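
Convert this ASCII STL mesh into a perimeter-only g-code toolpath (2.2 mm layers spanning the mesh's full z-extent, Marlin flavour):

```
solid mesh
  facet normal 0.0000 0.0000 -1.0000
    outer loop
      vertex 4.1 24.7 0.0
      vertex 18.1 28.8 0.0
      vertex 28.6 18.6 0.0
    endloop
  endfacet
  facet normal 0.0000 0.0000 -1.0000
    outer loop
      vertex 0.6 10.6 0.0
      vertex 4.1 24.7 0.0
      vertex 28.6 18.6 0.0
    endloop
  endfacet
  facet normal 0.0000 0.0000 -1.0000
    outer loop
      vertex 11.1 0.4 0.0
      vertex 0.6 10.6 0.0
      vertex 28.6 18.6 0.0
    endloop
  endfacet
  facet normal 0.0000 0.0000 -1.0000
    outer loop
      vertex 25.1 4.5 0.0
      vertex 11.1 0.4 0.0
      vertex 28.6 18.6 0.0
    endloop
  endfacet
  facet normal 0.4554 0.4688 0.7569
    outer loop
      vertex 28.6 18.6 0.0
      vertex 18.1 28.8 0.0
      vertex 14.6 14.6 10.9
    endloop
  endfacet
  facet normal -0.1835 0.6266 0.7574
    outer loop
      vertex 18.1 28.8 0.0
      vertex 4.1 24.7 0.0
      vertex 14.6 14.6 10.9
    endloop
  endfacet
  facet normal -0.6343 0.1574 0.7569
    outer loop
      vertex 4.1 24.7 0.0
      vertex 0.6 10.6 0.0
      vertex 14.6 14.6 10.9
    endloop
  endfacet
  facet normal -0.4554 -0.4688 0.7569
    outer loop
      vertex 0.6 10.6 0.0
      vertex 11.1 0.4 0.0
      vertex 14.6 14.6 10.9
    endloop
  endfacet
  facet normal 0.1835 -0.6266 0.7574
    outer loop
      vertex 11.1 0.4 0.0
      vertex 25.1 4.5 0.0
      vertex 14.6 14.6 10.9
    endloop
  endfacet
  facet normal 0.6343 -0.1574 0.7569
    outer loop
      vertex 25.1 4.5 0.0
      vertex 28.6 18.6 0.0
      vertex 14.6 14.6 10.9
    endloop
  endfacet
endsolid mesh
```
; perimeter-only toolpath
G21 ; units = mm
G90 ; absolute positioning
G28 ; home
; layer 1
G0 Z2.2
G0 X25.8 Y17.8
G1 X17.4 Y26.0
G1 X6.2 Y22.7
G1 X3.4 Y11.4
G1 X11.8 Y3.2
G1 X23.0 Y6.5
G1 X25.8 Y17.8
; layer 2
G0 Z4.4
G0 X23.0 Y17.0
G1 X16.7 Y23.1
G1 X8.3 Y20.7
G1 X6.2 Y12.2
G1 X12.5 Y6.1
G1 X20.9 Y8.5
G1 X23.0 Y17.0
; layer 3
G0 Z6.5
G0 X20.2 Y16.2
G1 X16.0 Y20.3
G1 X10.4 Y18.6
G1 X9.0 Y13.0
G1 X13.2 Y8.9
G1 X18.8 Y10.6
G1 X20.2 Y16.2
; layer 4
G0 Z8.7
G0 X17.4 Y15.4
G1 X15.3 Y17.4
G1 X12.5 Y16.6
G1 X11.8 Y13.8
G1 X13.9 Y11.8
G1 X16.7 Y12.6
G1 X17.4 Y15.4
M2 ; end

The solid is a regular 6-sided pyramid, base circumscribed radius ≈ 14.6 mm, apex at z ≈ 10.9 mm. Slicing at Δz = 2.2 mm — 5 equal slices spanning the solid's height, so layer i sits at z = i·h/5 — gives 4 non-empty perimeters. Each is a 6-segment closed polygon; G0 lifts to the layer z and rapids to the start vertex, then G1 traces the edges. The cross-section shrinks linearly with z (the slice at the apex is degenerate and omitted).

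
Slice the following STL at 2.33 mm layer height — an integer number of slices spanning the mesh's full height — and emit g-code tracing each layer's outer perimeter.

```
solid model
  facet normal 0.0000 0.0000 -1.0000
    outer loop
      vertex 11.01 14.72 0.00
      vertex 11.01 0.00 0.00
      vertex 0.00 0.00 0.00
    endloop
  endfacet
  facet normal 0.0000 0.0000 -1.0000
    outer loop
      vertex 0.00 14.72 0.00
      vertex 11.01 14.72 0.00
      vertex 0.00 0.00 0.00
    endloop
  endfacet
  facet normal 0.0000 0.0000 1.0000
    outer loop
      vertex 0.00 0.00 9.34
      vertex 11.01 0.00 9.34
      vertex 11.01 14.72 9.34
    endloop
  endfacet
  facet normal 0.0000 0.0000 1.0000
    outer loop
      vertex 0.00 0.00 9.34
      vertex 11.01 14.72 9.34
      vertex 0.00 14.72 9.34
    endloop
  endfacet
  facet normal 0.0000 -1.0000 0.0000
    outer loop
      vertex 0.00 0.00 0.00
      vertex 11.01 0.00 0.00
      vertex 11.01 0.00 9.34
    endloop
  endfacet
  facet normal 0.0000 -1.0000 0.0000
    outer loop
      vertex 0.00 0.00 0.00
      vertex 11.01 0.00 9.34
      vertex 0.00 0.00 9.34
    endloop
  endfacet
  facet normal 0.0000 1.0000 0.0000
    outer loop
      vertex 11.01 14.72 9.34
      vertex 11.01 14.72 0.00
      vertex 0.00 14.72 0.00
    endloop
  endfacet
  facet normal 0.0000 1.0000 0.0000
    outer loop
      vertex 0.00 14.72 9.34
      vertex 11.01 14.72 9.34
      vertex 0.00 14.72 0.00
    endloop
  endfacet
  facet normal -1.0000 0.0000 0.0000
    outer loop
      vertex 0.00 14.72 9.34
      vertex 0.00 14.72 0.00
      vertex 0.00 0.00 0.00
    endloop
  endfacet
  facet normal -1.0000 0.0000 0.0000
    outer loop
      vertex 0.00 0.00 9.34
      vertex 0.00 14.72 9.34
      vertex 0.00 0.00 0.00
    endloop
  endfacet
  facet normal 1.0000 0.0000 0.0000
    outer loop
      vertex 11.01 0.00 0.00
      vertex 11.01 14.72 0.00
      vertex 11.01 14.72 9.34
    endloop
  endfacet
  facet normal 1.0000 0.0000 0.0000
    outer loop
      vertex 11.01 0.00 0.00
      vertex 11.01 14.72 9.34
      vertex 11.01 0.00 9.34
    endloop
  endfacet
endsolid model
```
; perimeter-only toolpath
G21 ; units = mm
G90 ; absolute positioning
G28 ; home
; layer 1
G0 Z2.33
G0 X0.00 Y0.00
G1 X11.01 Y0.00
G1 X11.01 Y14.72
G1 X0.00 Y14.72
G1 X0.00 Y0.00
; layer 2
G0 Z4.67
G0 X0.00 Y0.00
G1 X11.01 Y0.00
G1 X11.01 Y14.72
G1 X0.00 Y14.72
G1 X0.00 Y0.00
; layer 3
G0 Z7.00
G0 X0.00 Y0.00
G1 X11.01 Y0.00
G1 X11.01 Y14.72
G1 X0.00 Y14.72
G1 X0.00 Y0.00
; layer 4
G0 Z9.34
G0 X0.00 Y0.00
G1 X11.01 Y0.00
G1 X11.01 Y14.72
G1 X0.00 Y14.72
G1 X0.00 Y0.00
M2 ; end

The solid is a rectangular box, roughly 11 × 14.7 mm footprint and 9.34 mm tall. Slicing at Δz = 2.33 mm — 4 equal slices spanning the solid's height, so layer i sits at z = i·h/4 — gives 4 non-empty perimeters. Each is a 4-segment closed polygon; G0 lifts to the layer z and rapids to the start vertex, then G1 traces the edges.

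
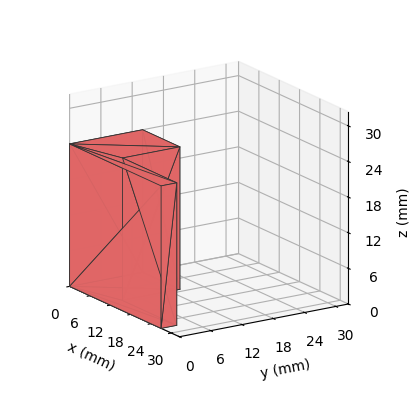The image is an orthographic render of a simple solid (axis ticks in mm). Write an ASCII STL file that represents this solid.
Reading the render: the shape is an L-shaped prism: outer 27 × 14 mm, arm thicknesses ≈ 3 mm (horizontal) and 11 mm (vertical), extruded 24 mm in z (dimensions read to the nearest mm from the axis ticks). For the STL, each face is triangulated and given an outward normal.

solid part
  facet normal 0.0000 0.0000 -1.0000
    outer loop
      vertex 27.0 3.0 0.0
      vertex 27.0 0.0 0.0
      vertex 0.0 0.0 0.0
    endloop
  endfacet
  facet normal 0.0000 0.0000 -1.0000
    outer loop
      vertex 11.0 3.0 0.0
      vertex 27.0 3.0 0.0
      vertex 0.0 0.0 0.0
    endloop
  endfacet
  facet normal 0.0000 0.0000 -1.0000
    outer loop
      vertex 11.0 14.0 0.0
      vertex 11.0 3.0 0.0
      vertex 0.0 0.0 0.0
    endloop
  endfacet
  facet normal 0.0000 0.0000 -1.0000
    outer loop
      vertex 0.0 14.0 0.0
      vertex 11.0 14.0 0.0
      vertex 0.0 0.0 0.0
    endloop
  endfacet
  facet normal 0.0000 0.0000 1.0000
    outer loop
      vertex 0.0 0.0 24.0
      vertex 27.0 0.0 24.0
      vertex 27.0 3.0 24.0
    endloop
  endfacet
  facet normal 0.0000 0.0000 1.0000
    outer loop
      vertex 0.0 0.0 24.0
      vertex 27.0 3.0 24.0
      vertex 11.0 3.0 24.0
    endloop
  endfacet
  facet normal 0.0000 0.0000 1.0000
    outer loop
      vertex 0.0 0.0 24.0
      vertex 11.0 3.0 24.0
      vertex 11.0 14.0 24.0
    endloop
  endfacet
  facet normal 0.0000 0.0000 1.0000
    outer loop
      vertex 0.0 0.0 24.0
      vertex 11.0 14.0 24.0
      vertex 0.0 14.0 24.0
    endloop
  endfacet
  facet normal 0.0000 -1.0000 0.0000
    outer loop
      vertex 0.0 0.0 0.0
      vertex 27.0 0.0 0.0
      vertex 27.0 0.0 24.0
    endloop
  endfacet
  facet normal 0.0000 -1.0000 0.0000
    outer loop
      vertex 0.0 0.0 0.0
      vertex 27.0 0.0 24.0
      vertex 0.0 0.0 24.0
    endloop
  endfacet
  facet normal 1.0000 0.0000 0.0000
    outer loop
      vertex 27.0 0.0 0.0
      vertex 27.0 3.0 0.0
      vertex 27.0 3.0 24.0
    endloop
  endfacet
  facet normal 1.0000 0.0000 0.0000
    outer loop
      vertex 27.0 0.0 0.0
      vertex 27.0 3.0 24.0
      vertex 27.0 0.0 24.0
    endloop
  endfacet
  facet normal 0.0000 1.0000 0.0000
    outer loop
      vertex 27.0 3.0 0.0
      vertex 11.0 3.0 0.0
      vertex 11.0 3.0 24.0
    endloop
  endfacet
  facet normal 0.0000 1.0000 0.0000
    outer loop
      vertex 27.0 3.0 0.0
      vertex 11.0 3.0 24.0
      vertex 27.0 3.0 24.0
    endloop
  endfacet
  facet normal 1.0000 0.0000 0.0000
    outer loop
      vertex 11.0 3.0 0.0
      vertex 11.0 14.0 0.0
      vertex 11.0 14.0 24.0
    endloop
  endfacet
  facet normal 1.0000 0.0000 0.0000
    outer loop
      vertex 11.0 3.0 0.0
      vertex 11.0 14.0 24.0
      vertex 11.0 3.0 24.0
    endloop
  endfacet
  facet normal 0.0000 1.0000 0.0000
    outer loop
      vertex 11.0 14.0 0.0
      vertex 0.0 14.0 0.0
      vertex 0.0 14.0 24.0
    endloop
  endfacet
  facet normal 0.0000 1.0000 0.0000
    outer loop
      vertex 11.0 14.0 0.0
      vertex 0.0 14.0 24.0
      vertex 11.0 14.0 24.0
    endloop
  endfacet
  facet normal -1.0000 0.0000 0.0000
    outer loop
      vertex 0.0 14.0 0.0
      vertex 0.0 0.0 0.0
      vertex 0.0 0.0 24.0
    endloop
  endfacet
  facet normal -1.0000 0.0000 0.0000
    outer loop
      vertex 0.0 14.0 0.0
      vertex 0.0 0.0 24.0
      vertex 0.0 14.0 24.0
    endloop
  endfacet
endsolid part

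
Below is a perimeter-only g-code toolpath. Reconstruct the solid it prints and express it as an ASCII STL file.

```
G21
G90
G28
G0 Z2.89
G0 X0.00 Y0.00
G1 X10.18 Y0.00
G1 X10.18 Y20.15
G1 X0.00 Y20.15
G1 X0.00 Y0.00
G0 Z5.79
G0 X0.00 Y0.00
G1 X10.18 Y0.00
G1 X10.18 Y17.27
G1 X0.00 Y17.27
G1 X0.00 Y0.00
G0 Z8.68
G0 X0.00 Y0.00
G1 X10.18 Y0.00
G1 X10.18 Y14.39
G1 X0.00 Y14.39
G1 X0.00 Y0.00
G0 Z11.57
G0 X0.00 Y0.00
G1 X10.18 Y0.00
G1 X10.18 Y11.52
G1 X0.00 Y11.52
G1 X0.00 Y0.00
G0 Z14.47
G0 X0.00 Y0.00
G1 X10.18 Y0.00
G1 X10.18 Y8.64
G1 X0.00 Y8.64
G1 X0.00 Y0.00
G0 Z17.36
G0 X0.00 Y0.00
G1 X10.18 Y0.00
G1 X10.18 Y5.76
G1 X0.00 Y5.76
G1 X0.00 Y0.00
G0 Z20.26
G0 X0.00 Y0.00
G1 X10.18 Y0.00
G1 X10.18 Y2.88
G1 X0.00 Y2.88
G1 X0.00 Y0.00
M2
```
solid part
  facet normal 0.0000 0.0000 -1.0000
    outer loop
      vertex 10.18 23.03 0.00
      vertex 10.18 0.00 0.00
      vertex 0.00 0.00 0.00
    endloop
  endfacet
  facet normal 0.0000 0.0000 -1.0000
    outer loop
      vertex 0.00 23.03 0.00
      vertex 10.18 23.03 0.00
      vertex 0.00 0.00 0.00
    endloop
  endfacet
  facet normal 0.0000 -1.0000 0.0000
    outer loop
      vertex 0.00 0.00 0.00
      vertex 10.18 0.00 0.00
      vertex 10.18 0.00 23.15
    endloop
  endfacet
  facet normal 0.0000 -1.0000 0.0000
    outer loop
      vertex 0.00 0.00 0.00
      vertex 10.18 0.00 23.15
      vertex 0.00 0.00 23.15
    endloop
  endfacet
  facet normal 0.0000 0.7089 0.7053
    outer loop
      vertex 0.00 0.00 23.15
      vertex 10.18 0.00 23.15
      vertex 10.18 23.03 0.00
    endloop
  endfacet
  facet normal 0.0000 0.7089 0.7053
    outer loop
      vertex 0.00 0.00 23.15
      vertex 10.18 23.03 0.00
      vertex 0.00 23.03 0.00
    endloop
  endfacet
  facet normal -1.0000 0.0000 0.0000
    outer loop
      vertex 0.00 0.00 23.15
      vertex 0.00 23.03 0.00
      vertex 0.00 0.00 0.00
    endloop
  endfacet
  facet normal 1.0000 0.0000 0.0000
    outer loop
      vertex 10.18 0.00 0.00
      vertex 10.18 23.03 0.00
      vertex 10.18 0.00 23.15
    endloop
  endfacet
endsolid part

The G0 Z moves step by Δz≈2.89 mm. The G1 loops shrink linearly with z, so the solid tapers from its base footprint up to z≈23.1. Closing with a flat bottom cap and the tapered top and triangulating gives 8 facets — a wedge (ramp): 10.2 × 23 mm base, rising to 23.1 mm along the y=0 edge and sloping linearly to z=0 at y=23.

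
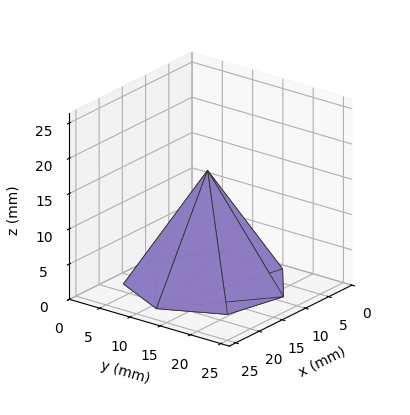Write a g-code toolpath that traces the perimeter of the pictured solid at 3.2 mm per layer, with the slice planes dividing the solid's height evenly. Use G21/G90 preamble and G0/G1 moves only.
Reading the render: the shape is a regular 7-sided pyramid, base circumscribed radius ≈ 11 mm, apex at z ≈ 16 mm (dimensions read to the nearest mm from the axis ticks). For the g-code, the solid's height is divided into equal slices at the stated Δz and each level perimeter traced with G1 moves after a G0 lift.

; perimeter-only toolpath
G21 ; units = mm
G90 ; absolute positioning
G28 ; home
; layer 1
G0 Z3.2
G0 X19.8 Y11.0
G1 X16.5 Y17.9
G1 X9.1 Y19.6
G1 X3.1 Y14.8
G1 X3.1 Y7.2
G1 X9.1 Y2.4
G1 X16.5 Y4.1
G1 X19.8 Y11.0
; layer 2
G0 Z6.4
G0 X17.6 Y11.0
G1 X15.1 Y16.2
G1 X9.6 Y17.4
G1 X5.1 Y13.9
G1 X5.1 Y8.1
G1 X9.6 Y4.6
G1 X15.1 Y5.8
G1 X17.6 Y11.0
; layer 3
G0 Z9.6
G0 X15.4 Y11.0
G1 X13.8 Y14.4
G1 X10.0 Y15.3
G1 X7.0 Y12.9
G1 X7.0 Y9.1
G1 X10.0 Y6.7
G1 X13.8 Y7.6
G1 X15.4 Y11.0
; layer 4
G0 Z12.8
G0 X13.2 Y11.0
G1 X12.4 Y12.7
G1 X10.5 Y13.1
G1 X9.0 Y12.0
G1 X9.0 Y10.0
G1 X10.5 Y8.9
G1 X12.4 Y9.3
G1 X13.2 Y11.0
M2 ; end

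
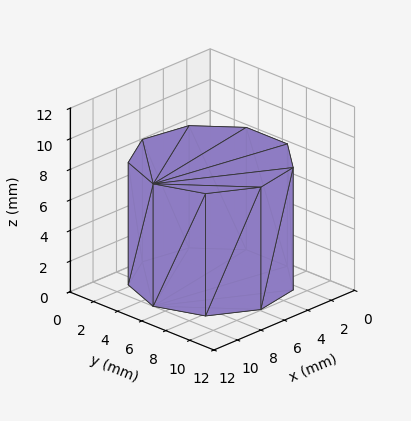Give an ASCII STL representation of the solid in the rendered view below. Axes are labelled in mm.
Reading the render: the shape is a regular 9-sided prism (a cylinder approximated with 9 flat sides), circumscribed radius ≈ 5 mm, height ≈ 8 mm (dimensions read to the nearest mm from the axis ticks). For the STL, each face is triangulated and given an outward normal.

solid part
  facet normal 0.0000 0.0000 -1.0000
    outer loop
      vertex 5.868 9.924 0.000
      vertex 8.830 8.214 0.000
      vertex 10.000 5.000 0.000
    endloop
  endfacet
  facet normal 0.0000 0.0000 -1.0000
    outer loop
      vertex 2.500 9.330 0.000
      vertex 5.868 9.924 0.000
      vertex 10.000 5.000 0.000
    endloop
  endfacet
  facet normal 0.0000 0.0000 -1.0000
    outer loop
      vertex 0.302 6.710 0.000
      vertex 2.500 9.330 0.000
      vertex 10.000 5.000 0.000
    endloop
  endfacet
  facet normal 0.0000 0.0000 -1.0000
    outer loop
      vertex 0.302 3.290 0.000
      vertex 0.302 6.710 0.000
      vertex 10.000 5.000 0.000
    endloop
  endfacet
  facet normal 0.0000 0.0000 -1.0000
    outer loop
      vertex 2.500 0.670 0.000
      vertex 0.302 3.290 0.000
      vertex 10.000 5.000 0.000
    endloop
  endfacet
  facet normal 0.0000 0.0000 -1.0000
    outer loop
      vertex 5.868 0.076 0.000
      vertex 2.500 0.670 0.000
      vertex 10.000 5.000 0.000
    endloop
  endfacet
  facet normal 0.0000 0.0000 -1.0000
    outer loop
      vertex 8.830 1.786 0.000
      vertex 5.868 0.076 0.000
      vertex 10.000 5.000 0.000
    endloop
  endfacet
  facet normal 0.0000 0.0000 1.0000
    outer loop
      vertex 10.000 5.000 8.000
      vertex 8.830 8.214 8.000
      vertex 5.868 9.924 8.000
    endloop
  endfacet
  facet normal 0.0000 0.0000 1.0000
    outer loop
      vertex 10.000 5.000 8.000
      vertex 5.868 9.924 8.000
      vertex 2.500 9.330 8.000
    endloop
  endfacet
  facet normal 0.0000 0.0000 1.0000
    outer loop
      vertex 10.000 5.000 8.000
      vertex 2.500 9.330 8.000
      vertex 0.302 6.710 8.000
    endloop
  endfacet
  facet normal 0.0000 0.0000 1.0000
    outer loop
      vertex 10.000 5.000 8.000
      vertex 0.302 6.710 8.000
      vertex 0.302 3.290 8.000
    endloop
  endfacet
  facet normal 0.0000 0.0000 1.0000
    outer loop
      vertex 10.000 5.000 8.000
      vertex 0.302 3.290 8.000
      vertex 2.500 0.670 8.000
    endloop
  endfacet
  facet normal 0.0000 0.0000 1.0000
    outer loop
      vertex 10.000 5.000 8.000
      vertex 2.500 0.670 8.000
      vertex 5.868 0.076 8.000
    endloop
  endfacet
  facet normal 0.0000 0.0000 1.0000
    outer loop
      vertex 10.000 5.000 8.000
      vertex 5.868 0.076 8.000
      vertex 8.830 1.786 8.000
    endloop
  endfacet
  facet normal 0.9397 0.3421 0.0000
    outer loop
      vertex 10.000 5.000 0.000
      vertex 8.830 8.214 0.000
      vertex 8.830 8.214 8.000
    endloop
  endfacet
  facet normal 0.9397 0.3421 0.0000
    outer loop
      vertex 10.000 5.000 0.000
      vertex 8.830 8.214 8.000
      vertex 10.000 5.000 8.000
    endloop
  endfacet
  facet normal 0.5000 0.8660 0.0000
    outer loop
      vertex 8.830 8.214 0.000
      vertex 5.868 9.924 0.000
      vertex 5.868 9.924 8.000
    endloop
  endfacet
  facet normal 0.5000 0.8660 0.0000
    outer loop
      vertex 8.830 8.214 0.000
      vertex 5.868 9.924 8.000
      vertex 8.830 8.214 8.000
    endloop
  endfacet
  facet normal -0.1737 0.9848 0.0000
    outer loop
      vertex 5.868 9.924 0.000
      vertex 2.500 9.330 0.000
      vertex 2.500 9.330 8.000
    endloop
  endfacet
  facet normal -0.1737 0.9848 0.0000
    outer loop
      vertex 5.868 9.924 0.000
      vertex 2.500 9.330 8.000
      vertex 5.868 9.924 8.000
    endloop
  endfacet
  facet normal -0.7661 0.6427 0.0000
    outer loop
      vertex 2.500 9.330 0.000
      vertex 0.302 6.710 0.000
      vertex 0.302 6.710 8.000
    endloop
  endfacet
  facet normal -0.7661 0.6427 0.0000
    outer loop
      vertex 2.500 9.330 0.000
      vertex 0.302 6.710 8.000
      vertex 2.500 9.330 8.000
    endloop
  endfacet
  facet normal -1.0000 0.0000 0.0000
    outer loop
      vertex 0.302 6.710 0.000
      vertex 0.302 3.290 0.000
      vertex 0.302 3.290 8.000
    endloop
  endfacet
  facet normal -1.0000 0.0000 0.0000
    outer loop
      vertex 0.302 6.710 0.000
      vertex 0.302 3.290 8.000
      vertex 0.302 6.710 8.000
    endloop
  endfacet
  facet normal -0.7661 -0.6427 0.0000
    outer loop
      vertex 0.302 3.290 0.000
      vertex 2.500 0.670 0.000
      vertex 2.500 0.670 8.000
    endloop
  endfacet
  facet normal -0.7661 -0.6427 0.0000
    outer loop
      vertex 0.302 3.290 0.000
      vertex 2.500 0.670 8.000
      vertex 0.302 3.290 8.000
    endloop
  endfacet
  facet normal -0.1737 -0.9848 0.0000
    outer loop
      vertex 2.500 0.670 0.000
      vertex 5.868 0.076 0.000
      vertex 5.868 0.076 8.000
    endloop
  endfacet
  facet normal -0.1737 -0.9848 0.0000
    outer loop
      vertex 2.500 0.670 0.000
      vertex 5.868 0.076 8.000
      vertex 2.500 0.670 8.000
    endloop
  endfacet
  facet normal 0.5000 -0.8660 0.0000
    outer loop
      vertex 5.868 0.076 0.000
      vertex 8.830 1.786 0.000
      vertex 8.830 1.786 8.000
    endloop
  endfacet
  facet normal 0.5000 -0.8660 0.0000
    outer loop
      vertex 5.868 0.076 0.000
      vertex 8.830 1.786 8.000
      vertex 5.868 0.076 8.000
    endloop
  endfacet
  facet normal 0.9397 -0.3421 0.0000
    outer loop
      vertex 8.830 1.786 0.000
      vertex 10.000 5.000 0.000
      vertex 10.000 5.000 8.000
    endloop
  endfacet
  facet normal 0.9397 -0.3421 0.0000
    outer loop
      vertex 8.830 1.786 0.000
      vertex 10.000 5.000 8.000
      vertex 8.830 1.786 8.000
    endloop
  endfacet
endsolid part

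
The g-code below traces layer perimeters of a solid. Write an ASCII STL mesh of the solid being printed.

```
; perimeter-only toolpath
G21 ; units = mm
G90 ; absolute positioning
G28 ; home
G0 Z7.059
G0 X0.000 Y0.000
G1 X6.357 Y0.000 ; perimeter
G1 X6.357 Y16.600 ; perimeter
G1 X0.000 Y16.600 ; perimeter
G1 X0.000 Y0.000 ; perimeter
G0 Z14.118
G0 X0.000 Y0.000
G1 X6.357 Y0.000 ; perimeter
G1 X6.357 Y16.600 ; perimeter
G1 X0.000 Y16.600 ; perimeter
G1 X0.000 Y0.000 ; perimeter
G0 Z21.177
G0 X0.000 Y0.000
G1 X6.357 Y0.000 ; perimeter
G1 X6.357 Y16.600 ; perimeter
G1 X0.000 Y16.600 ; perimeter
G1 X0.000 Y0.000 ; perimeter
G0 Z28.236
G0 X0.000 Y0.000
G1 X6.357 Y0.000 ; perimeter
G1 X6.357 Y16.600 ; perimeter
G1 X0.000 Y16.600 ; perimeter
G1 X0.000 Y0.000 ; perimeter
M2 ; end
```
solid part
  facet normal 0.0000 0.0000 -1.0000
    outer loop
      vertex 6.357 16.600 0.000
      vertex 6.357 0.000 0.000
      vertex 0.000 0.000 0.000
    endloop
  endfacet
  facet normal 0.0000 0.0000 -1.0000
    outer loop
      vertex 0.000 16.600 0.000
      vertex 6.357 16.600 0.000
      vertex 0.000 0.000 0.000
    endloop
  endfacet
  facet normal 0.0000 0.0000 1.0000
    outer loop
      vertex 0.000 0.000 28.236
      vertex 6.357 0.000 28.236
      vertex 6.357 16.600 28.236
    endloop
  endfacet
  facet normal 0.0000 0.0000 1.0000
    outer loop
      vertex 0.000 0.000 28.236
      vertex 6.357 16.600 28.236
      vertex 0.000 16.600 28.236
    endloop
  endfacet
  facet normal 0.0000 -1.0000 0.0000
    outer loop
      vertex 0.000 0.000 0.000
      vertex 6.357 0.000 0.000
      vertex 6.357 0.000 28.236
    endloop
  endfacet
  facet normal 0.0000 -1.0000 0.0000
    outer loop
      vertex 0.000 0.000 0.000
      vertex 6.357 0.000 28.236
      vertex 0.000 0.000 28.236
    endloop
  endfacet
  facet normal 0.0000 1.0000 0.0000
    outer loop
      vertex 6.357 16.600 28.236
      vertex 6.357 16.600 0.000
      vertex 0.000 16.600 0.000
    endloop
  endfacet
  facet normal 0.0000 1.0000 0.0000
    outer loop
      vertex 0.000 16.600 28.236
      vertex 6.357 16.600 28.236
      vertex 0.000 16.600 0.000
    endloop
  endfacet
  facet normal -1.0000 0.0000 0.0000
    outer loop
      vertex 0.000 16.600 28.236
      vertex 0.000 16.600 0.000
      vertex 0.000 0.000 0.000
    endloop
  endfacet
  facet normal -1.0000 0.0000 0.0000
    outer loop
      vertex 0.000 0.000 28.236
      vertex 0.000 16.600 28.236
      vertex 0.000 0.000 0.000
    endloop
  endfacet
  facet normal 1.0000 0.0000 0.0000
    outer loop
      vertex 6.357 0.000 0.000
      vertex 6.357 16.600 0.000
      vertex 6.357 16.600 28.236
    endloop
  endfacet
  facet normal 1.0000 0.0000 0.0000
    outer loop
      vertex 6.357 0.000 0.000
      vertex 6.357 16.600 28.236
      vertex 6.357 0.000 28.236
    endloop
  endfacet
endsolid part

The G0 Z moves step by Δz≈7.059 mm. Every layer's G1 loop is the same polygon, so the solid is a straight extrusion of it from z=0 to z≈28.2. Closing with flat bottom and top caps and triangulating gives 12 facets — a rectangular box, roughly 6.36 × 16.6 mm footprint and 28.2 mm tall.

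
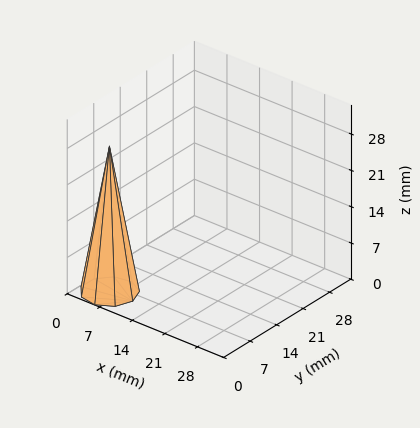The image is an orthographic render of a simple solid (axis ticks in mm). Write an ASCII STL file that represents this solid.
Reading the render: the shape is a regular 9-sided pyramid, base circumscribed radius ≈ 5 mm, apex at z ≈ 28 mm (dimensions read to the nearest mm from the axis ticks). For the STL, each face is triangulated and given an outward normal.

solid part
  facet normal 0.0000 0.0000 -1.0000
    outer loop
      vertex 5.868 9.924 0.000
      vertex 8.830 8.214 0.000
      vertex 10.000 5.000 0.000
    endloop
  endfacet
  facet normal 0.0000 0.0000 -1.0000
    outer loop
      vertex 2.500 9.330 0.000
      vertex 5.868 9.924 0.000
      vertex 10.000 5.000 0.000
    endloop
  endfacet
  facet normal 0.0000 0.0000 -1.0000
    outer loop
      vertex 0.302 6.710 0.000
      vertex 2.500 9.330 0.000
      vertex 10.000 5.000 0.000
    endloop
  endfacet
  facet normal 0.0000 0.0000 -1.0000
    outer loop
      vertex 0.302 3.290 0.000
      vertex 0.302 6.710 0.000
      vertex 10.000 5.000 0.000
    endloop
  endfacet
  facet normal 0.0000 0.0000 -1.0000
    outer loop
      vertex 2.500 0.670 0.000
      vertex 0.302 3.290 0.000
      vertex 10.000 5.000 0.000
    endloop
  endfacet
  facet normal 0.0000 0.0000 -1.0000
    outer loop
      vertex 5.868 0.076 0.000
      vertex 2.500 0.670 0.000
      vertex 10.000 5.000 0.000
    endloop
  endfacet
  facet normal 0.0000 0.0000 -1.0000
    outer loop
      vertex 8.830 1.786 0.000
      vertex 5.868 0.076 0.000
      vertex 10.000 5.000 0.000
    endloop
  endfacet
  facet normal 0.9267 0.3374 0.1655
    outer loop
      vertex 10.000 5.000 0.000
      vertex 8.830 8.214 0.000
      vertex 5.000 5.000 28.000
    endloop
  endfacet
  facet normal 0.4931 0.8541 0.1655
    outer loop
      vertex 8.830 8.214 0.000
      vertex 5.868 9.924 0.000
      vertex 5.000 5.000 28.000
    endloop
  endfacet
  facet normal -0.1713 0.9712 0.1655
    outer loop
      vertex 5.868 9.924 0.000
      vertex 2.500 9.330 0.000
      vertex 5.000 5.000 28.000
    endloop
  endfacet
  facet normal -0.7555 0.6339 0.1655
    outer loop
      vertex 2.500 9.330 0.000
      vertex 0.302 6.710 0.000
      vertex 5.000 5.000 28.000
    endloop
  endfacet
  facet normal -0.9862 0.0000 0.1655
    outer loop
      vertex 0.302 6.710 0.000
      vertex 0.302 3.290 0.000
      vertex 5.000 5.000 28.000
    endloop
  endfacet
  facet normal -0.7555 -0.6339 0.1655
    outer loop
      vertex 0.302 3.290 0.000
      vertex 2.500 0.670 0.000
      vertex 5.000 5.000 28.000
    endloop
  endfacet
  facet normal -0.1713 -0.9712 0.1655
    outer loop
      vertex 2.500 0.670 0.000
      vertex 5.868 0.076 0.000
      vertex 5.000 5.000 28.000
    endloop
  endfacet
  facet normal 0.4931 -0.8541 0.1655
    outer loop
      vertex 5.868 0.076 0.000
      vertex 8.830 1.786 0.000
      vertex 5.000 5.000 28.000
    endloop
  endfacet
  facet normal 0.9267 -0.3374 0.1655
    outer loop
      vertex 8.830 1.786 0.000
      vertex 10.000 5.000 0.000
      vertex 5.000 5.000 28.000
    endloop
  endfacet
endsolid part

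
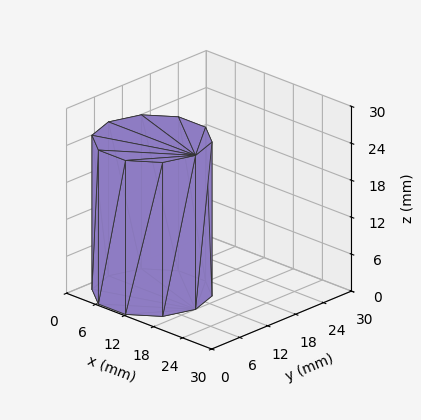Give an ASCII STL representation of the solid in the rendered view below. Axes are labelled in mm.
Reading the render: the shape is a regular 10-sided prism (a cylinder approximated with 10 flat sides), circumscribed radius ≈ 9 mm, height ≈ 25 mm (dimensions read to the nearest mm from the axis ticks). For the STL, each face is triangulated and given an outward normal.

solid part
  facet normal 0.0000 0.0000 -1.0000
    outer loop
      vertex 11.8 17.6 0.0
      vertex 16.3 14.3 0.0
      vertex 18.0 9.0 0.0
    endloop
  endfacet
  facet normal 0.0000 0.0000 -1.0000
    outer loop
      vertex 6.2 17.6 0.0
      vertex 11.8 17.6 0.0
      vertex 18.0 9.0 0.0
    endloop
  endfacet
  facet normal 0.0000 0.0000 -1.0000
    outer loop
      vertex 1.7 14.3 0.0
      vertex 6.2 17.6 0.0
      vertex 18.0 9.0 0.0
    endloop
  endfacet
  facet normal 0.0000 0.0000 -1.0000
    outer loop
      vertex 0.0 9.0 0.0
      vertex 1.7 14.3 0.0
      vertex 18.0 9.0 0.0
    endloop
  endfacet
  facet normal 0.0000 0.0000 -1.0000
    outer loop
      vertex 1.7 3.7 0.0
      vertex 0.0 9.0 0.0
      vertex 18.0 9.0 0.0
    endloop
  endfacet
  facet normal 0.0000 0.0000 -1.0000
    outer loop
      vertex 6.2 0.4 0.0
      vertex 1.7 3.7 0.0
      vertex 18.0 9.0 0.0
    endloop
  endfacet
  facet normal 0.0000 0.0000 -1.0000
    outer loop
      vertex 11.8 0.4 0.0
      vertex 6.2 0.4 0.0
      vertex 18.0 9.0 0.0
    endloop
  endfacet
  facet normal 0.0000 0.0000 -1.0000
    outer loop
      vertex 16.3 3.7 0.0
      vertex 11.8 0.4 0.0
      vertex 18.0 9.0 0.0
    endloop
  endfacet
  facet normal 0.0000 0.0000 1.0000
    outer loop
      vertex 18.0 9.0 25.0
      vertex 16.3 14.3 25.0
      vertex 11.8 17.6 25.0
    endloop
  endfacet
  facet normal 0.0000 0.0000 1.0000
    outer loop
      vertex 18.0 9.0 25.0
      vertex 11.8 17.6 25.0
      vertex 6.2 17.6 25.0
    endloop
  endfacet
  facet normal 0.0000 0.0000 1.0000
    outer loop
      vertex 18.0 9.0 25.0
      vertex 6.2 17.6 25.0
      vertex 1.7 14.3 25.0
    endloop
  endfacet
  facet normal 0.0000 0.0000 1.0000
    outer loop
      vertex 18.0 9.0 25.0
      vertex 1.7 14.3 25.0
      vertex 0.0 9.0 25.0
    endloop
  endfacet
  facet normal 0.0000 0.0000 1.0000
    outer loop
      vertex 18.0 9.0 25.0
      vertex 0.0 9.0 25.0
      vertex 1.7 3.7 25.0
    endloop
  endfacet
  facet normal 0.0000 0.0000 1.0000
    outer loop
      vertex 18.0 9.0 25.0
      vertex 1.7 3.7 25.0
      vertex 6.2 0.4 25.0
    endloop
  endfacet
  facet normal 0.0000 0.0000 1.0000
    outer loop
      vertex 18.0 9.0 25.0
      vertex 6.2 0.4 25.0
      vertex 11.8 0.4 25.0
    endloop
  endfacet
  facet normal 0.0000 0.0000 1.0000
    outer loop
      vertex 18.0 9.0 25.0
      vertex 11.8 0.4 25.0
      vertex 16.3 3.7 25.0
    endloop
  endfacet
  facet normal 0.9522 0.3054 0.0000
    outer loop
      vertex 18.0 9.0 0.0
      vertex 16.3 14.3 0.0
      vertex 16.3 14.3 25.0
    endloop
  endfacet
  facet normal 0.9522 0.3054 0.0000
    outer loop
      vertex 18.0 9.0 0.0
      vertex 16.3 14.3 25.0
      vertex 18.0 9.0 25.0
    endloop
  endfacet
  facet normal 0.5914 0.8064 0.0000
    outer loop
      vertex 16.3 14.3 0.0
      vertex 11.8 17.6 0.0
      vertex 11.8 17.6 25.0
    endloop
  endfacet
  facet normal 0.5914 0.8064 0.0000
    outer loop
      vertex 16.3 14.3 0.0
      vertex 11.8 17.6 25.0
      vertex 16.3 14.3 25.0
    endloop
  endfacet
  facet normal 0.0000 1.0000 0.0000
    outer loop
      vertex 11.8 17.6 0.0
      vertex 6.2 17.6 0.0
      vertex 6.2 17.6 25.0
    endloop
  endfacet
  facet normal 0.0000 1.0000 0.0000
    outer loop
      vertex 11.8 17.6 0.0
      vertex 6.2 17.6 25.0
      vertex 11.8 17.6 25.0
    endloop
  endfacet
  facet normal -0.5914 0.8064 0.0000
    outer loop
      vertex 6.2 17.6 0.0
      vertex 1.7 14.3 0.0
      vertex 1.7 14.3 25.0
    endloop
  endfacet
  facet normal -0.5914 0.8064 0.0000
    outer loop
      vertex 6.2 17.6 0.0
      vertex 1.7 14.3 25.0
      vertex 6.2 17.6 25.0
    endloop
  endfacet
  facet normal -0.9522 0.3054 0.0000
    outer loop
      vertex 1.7 14.3 0.0
      vertex 0.0 9.0 0.0
      vertex 0.0 9.0 25.0
    endloop
  endfacet
  facet normal -0.9522 0.3054 0.0000
    outer loop
      vertex 1.7 14.3 0.0
      vertex 0.0 9.0 25.0
      vertex 1.7 14.3 25.0
    endloop
  endfacet
  facet normal -0.9522 -0.3054 0.0000
    outer loop
      vertex 0.0 9.0 0.0
      vertex 1.7 3.7 0.0
      vertex 1.7 3.7 25.0
    endloop
  endfacet
  facet normal -0.9522 -0.3054 0.0000
    outer loop
      vertex 0.0 9.0 0.0
      vertex 1.7 3.7 25.0
      vertex 0.0 9.0 25.0
    endloop
  endfacet
  facet normal -0.5914 -0.8064 0.0000
    outer loop
      vertex 1.7 3.7 0.0
      vertex 6.2 0.4 0.0
      vertex 6.2 0.4 25.0
    endloop
  endfacet
  facet normal -0.5914 -0.8064 0.0000
    outer loop
      vertex 1.7 3.7 0.0
      vertex 6.2 0.4 25.0
      vertex 1.7 3.7 25.0
    endloop
  endfacet
  facet normal 0.0000 -1.0000 0.0000
    outer loop
      vertex 6.2 0.4 0.0
      vertex 11.8 0.4 0.0
      vertex 11.8 0.4 25.0
    endloop
  endfacet
  facet normal 0.0000 -1.0000 0.0000
    outer loop
      vertex 6.2 0.4 0.0
      vertex 11.8 0.4 25.0
      vertex 6.2 0.4 25.0
    endloop
  endfacet
  facet normal 0.5914 -0.8064 0.0000
    outer loop
      vertex 11.8 0.4 0.0
      vertex 16.3 3.7 0.0
      vertex 16.3 3.7 25.0
    endloop
  endfacet
  facet normal 0.5914 -0.8064 0.0000
    outer loop
      vertex 11.8 0.4 0.0
      vertex 16.3 3.7 25.0
      vertex 11.8 0.4 25.0
    endloop
  endfacet
  facet normal 0.9522 -0.3054 0.0000
    outer loop
      vertex 16.3 3.7 0.0
      vertex 18.0 9.0 0.0
      vertex 18.0 9.0 25.0
    endloop
  endfacet
  facet normal 0.9522 -0.3054 0.0000
    outer loop
      vertex 16.3 3.7 0.0
      vertex 18.0 9.0 25.0
      vertex 16.3 3.7 25.0
    endloop
  endfacet
endsolid part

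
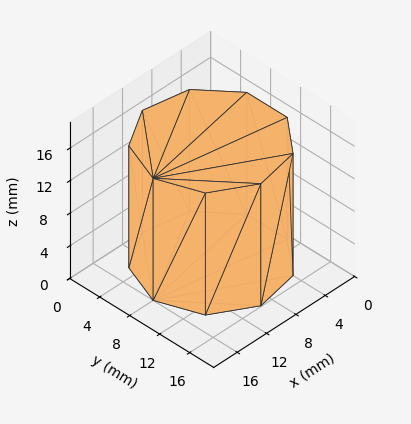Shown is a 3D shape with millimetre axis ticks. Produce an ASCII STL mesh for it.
Reading the render: the shape is a regular 9-sided prism (a cylinder approximated with 9 flat sides), circumscribed radius ≈ 8 mm, height ≈ 15 mm (dimensions read to the nearest mm from the axis ticks). For the STL, each face is triangulated and given an outward normal.

solid part
  facet normal 0.0000 0.0000 -1.0000
    outer loop
      vertex 9.4 15.9 0.0
      vertex 14.1 13.1 0.0
      vertex 16.0 8.0 0.0
    endloop
  endfacet
  facet normal 0.0000 0.0000 -1.0000
    outer loop
      vertex 4.0 14.9 0.0
      vertex 9.4 15.9 0.0
      vertex 16.0 8.0 0.0
    endloop
  endfacet
  facet normal 0.0000 0.0000 -1.0000
    outer loop
      vertex 0.5 10.7 0.0
      vertex 4.0 14.9 0.0
      vertex 16.0 8.0 0.0
    endloop
  endfacet
  facet normal 0.0000 0.0000 -1.0000
    outer loop
      vertex 0.5 5.3 0.0
      vertex 0.5 10.7 0.0
      vertex 16.0 8.0 0.0
    endloop
  endfacet
  facet normal 0.0000 0.0000 -1.0000
    outer loop
      vertex 4.0 1.1 0.0
      vertex 0.5 5.3 0.0
      vertex 16.0 8.0 0.0
    endloop
  endfacet
  facet normal 0.0000 0.0000 -1.0000
    outer loop
      vertex 9.4 0.1 0.0
      vertex 4.0 1.1 0.0
      vertex 16.0 8.0 0.0
    endloop
  endfacet
  facet normal 0.0000 0.0000 -1.0000
    outer loop
      vertex 14.1 2.9 0.0
      vertex 9.4 0.1 0.0
      vertex 16.0 8.0 0.0
    endloop
  endfacet
  facet normal 0.0000 0.0000 1.0000
    outer loop
      vertex 16.0 8.0 15.0
      vertex 14.1 13.1 15.0
      vertex 9.4 15.9 15.0
    endloop
  endfacet
  facet normal 0.0000 0.0000 1.0000
    outer loop
      vertex 16.0 8.0 15.0
      vertex 9.4 15.9 15.0
      vertex 4.0 14.9 15.0
    endloop
  endfacet
  facet normal 0.0000 0.0000 1.0000
    outer loop
      vertex 16.0 8.0 15.0
      vertex 4.0 14.9 15.0
      vertex 0.5 10.7 15.0
    endloop
  endfacet
  facet normal 0.0000 0.0000 1.0000
    outer loop
      vertex 16.0 8.0 15.0
      vertex 0.5 10.7 15.0
      vertex 0.5 5.3 15.0
    endloop
  endfacet
  facet normal 0.0000 0.0000 1.0000
    outer loop
      vertex 16.0 8.0 15.0
      vertex 0.5 5.3 15.0
      vertex 4.0 1.1 15.0
    endloop
  endfacet
  facet normal 0.0000 0.0000 1.0000
    outer loop
      vertex 16.0 8.0 15.0
      vertex 4.0 1.1 15.0
      vertex 9.4 0.1 15.0
    endloop
  endfacet
  facet normal 0.0000 0.0000 1.0000
    outer loop
      vertex 16.0 8.0 15.0
      vertex 9.4 0.1 15.0
      vertex 14.1 2.9 15.0
    endloop
  endfacet
  facet normal 0.9371 0.3491 0.0000
    outer loop
      vertex 16.0 8.0 0.0
      vertex 14.1 13.1 0.0
      vertex 14.1 13.1 15.0
    endloop
  endfacet
  facet normal 0.9371 0.3491 0.0000
    outer loop
      vertex 16.0 8.0 0.0
      vertex 14.1 13.1 15.0
      vertex 16.0 8.0 15.0
    endloop
  endfacet
  facet normal 0.5118 0.8591 0.0000
    outer loop
      vertex 14.1 13.1 0.0
      vertex 9.4 15.9 0.0
      vertex 9.4 15.9 15.0
    endloop
  endfacet
  facet normal 0.5118 0.8591 0.0000
    outer loop
      vertex 14.1 13.1 0.0
      vertex 9.4 15.9 15.0
      vertex 14.1 13.1 15.0
    endloop
  endfacet
  facet normal -0.1821 0.9833 0.0000
    outer loop
      vertex 9.4 15.9 0.0
      vertex 4.0 14.9 0.0
      vertex 4.0 14.9 15.0
    endloop
  endfacet
  facet normal -0.1821 0.9833 0.0000
    outer loop
      vertex 9.4 15.9 0.0
      vertex 4.0 14.9 15.0
      vertex 9.4 15.9 15.0
    endloop
  endfacet
  facet normal -0.7682 0.6402 0.0000
    outer loop
      vertex 4.0 14.9 0.0
      vertex 0.5 10.7 0.0
      vertex 0.5 10.7 15.0
    endloop
  endfacet
  facet normal -0.7682 0.6402 0.0000
    outer loop
      vertex 4.0 14.9 0.0
      vertex 0.5 10.7 15.0
      vertex 4.0 14.9 15.0
    endloop
  endfacet
  facet normal -1.0000 0.0000 0.0000
    outer loop
      vertex 0.5 10.7 0.0
      vertex 0.5 5.3 0.0
      vertex 0.5 5.3 15.0
    endloop
  endfacet
  facet normal -1.0000 0.0000 0.0000
    outer loop
      vertex 0.5 10.7 0.0
      vertex 0.5 5.3 15.0
      vertex 0.5 10.7 15.0
    endloop
  endfacet
  facet normal -0.7682 -0.6402 0.0000
    outer loop
      vertex 0.5 5.3 0.0
      vertex 4.0 1.1 0.0
      vertex 4.0 1.1 15.0
    endloop
  endfacet
  facet normal -0.7682 -0.6402 0.0000
    outer loop
      vertex 0.5 5.3 0.0
      vertex 4.0 1.1 15.0
      vertex 0.5 5.3 15.0
    endloop
  endfacet
  facet normal -0.1821 -0.9833 0.0000
    outer loop
      vertex 4.0 1.1 0.0
      vertex 9.4 0.1 0.0
      vertex 9.4 0.1 15.0
    endloop
  endfacet
  facet normal -0.1821 -0.9833 0.0000
    outer loop
      vertex 4.0 1.1 0.0
      vertex 9.4 0.1 15.0
      vertex 4.0 1.1 15.0
    endloop
  endfacet
  facet normal 0.5118 -0.8591 0.0000
    outer loop
      vertex 9.4 0.1 0.0
      vertex 14.1 2.9 0.0
      vertex 14.1 2.9 15.0
    endloop
  endfacet
  facet normal 0.5118 -0.8591 0.0000
    outer loop
      vertex 9.4 0.1 0.0
      vertex 14.1 2.9 15.0
      vertex 9.4 0.1 15.0
    endloop
  endfacet
  facet normal 0.9371 -0.3491 0.0000
    outer loop
      vertex 14.1 2.9 0.0
      vertex 16.0 8.0 0.0
      vertex 16.0 8.0 15.0
    endloop
  endfacet
  facet normal 0.9371 -0.3491 0.0000
    outer loop
      vertex 14.1 2.9 0.0
      vertex 16.0 8.0 15.0
      vertex 14.1 2.9 15.0
    endloop
  endfacet
endsolid part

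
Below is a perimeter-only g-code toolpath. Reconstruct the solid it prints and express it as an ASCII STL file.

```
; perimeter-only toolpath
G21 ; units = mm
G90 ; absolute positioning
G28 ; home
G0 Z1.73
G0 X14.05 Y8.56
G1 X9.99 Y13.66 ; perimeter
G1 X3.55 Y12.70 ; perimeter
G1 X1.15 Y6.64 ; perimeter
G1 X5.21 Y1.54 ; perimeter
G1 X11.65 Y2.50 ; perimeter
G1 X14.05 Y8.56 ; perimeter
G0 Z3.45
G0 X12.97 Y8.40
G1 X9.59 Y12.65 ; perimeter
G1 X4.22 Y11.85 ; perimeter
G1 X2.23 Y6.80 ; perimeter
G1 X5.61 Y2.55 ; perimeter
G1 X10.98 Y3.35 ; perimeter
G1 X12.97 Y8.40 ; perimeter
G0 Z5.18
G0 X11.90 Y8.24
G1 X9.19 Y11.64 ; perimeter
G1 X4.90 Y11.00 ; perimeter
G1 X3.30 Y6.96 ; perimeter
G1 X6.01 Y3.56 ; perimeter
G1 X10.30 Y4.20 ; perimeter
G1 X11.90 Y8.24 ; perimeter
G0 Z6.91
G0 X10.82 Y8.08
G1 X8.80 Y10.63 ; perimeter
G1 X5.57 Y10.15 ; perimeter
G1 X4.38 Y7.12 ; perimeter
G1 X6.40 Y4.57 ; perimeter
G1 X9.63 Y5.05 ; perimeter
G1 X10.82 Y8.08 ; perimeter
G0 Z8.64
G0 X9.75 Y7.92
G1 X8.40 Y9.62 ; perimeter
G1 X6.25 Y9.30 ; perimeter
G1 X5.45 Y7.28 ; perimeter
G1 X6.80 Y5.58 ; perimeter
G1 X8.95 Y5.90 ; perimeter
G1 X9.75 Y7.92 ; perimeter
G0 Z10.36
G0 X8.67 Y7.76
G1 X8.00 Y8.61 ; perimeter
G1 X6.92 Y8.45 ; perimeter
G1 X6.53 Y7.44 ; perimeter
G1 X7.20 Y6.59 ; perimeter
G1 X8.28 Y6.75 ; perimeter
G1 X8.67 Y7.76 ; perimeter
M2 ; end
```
solid part
  facet normal 0.0000 0.0000 -1.0000
    outer loop
      vertex 2.87 13.55 0.00
      vertex 10.39 14.67 0.00
      vertex 15.12 8.72 0.00
    endloop
  endfacet
  facet normal 0.0000 0.0000 -1.0000
    outer loop
      vertex 0.08 6.48 0.00
      vertex 2.87 13.55 0.00
      vertex 15.12 8.72 0.00
    endloop
  endfacet
  facet normal 0.0000 0.0000 -1.0000
    outer loop
      vertex 4.81 0.53 0.00
      vertex 0.08 6.48 0.00
      vertex 15.12 8.72 0.00
    endloop
  endfacet
  facet normal 0.0000 0.0000 -1.0000
    outer loop
      vertex 12.33 1.65 0.00
      vertex 4.81 0.53 0.00
      vertex 15.12 8.72 0.00
    endloop
  endfacet
  facet normal 0.6875 0.5465 0.4782
    outer loop
      vertex 15.12 8.72 0.00
      vertex 10.39 14.67 0.00
      vertex 7.60 7.60 12.09
    endloop
  endfacet
  facet normal -0.1294 0.8687 0.4781
    outer loop
      vertex 10.39 14.67 0.00
      vertex 2.87 13.55 0.00
      vertex 7.60 7.60 12.09
    endloop
  endfacet
  facet normal -0.8169 0.3224 0.4783
    outer loop
      vertex 2.87 13.55 0.00
      vertex 0.08 6.48 0.00
      vertex 7.60 7.60 12.09
    endloop
  endfacet
  facet normal -0.6875 -0.5465 0.4782
    outer loop
      vertex 0.08 6.48 0.00
      vertex 4.81 0.53 0.00
      vertex 7.60 7.60 12.09
    endloop
  endfacet
  facet normal 0.1294 -0.8687 0.4781
    outer loop
      vertex 4.81 0.53 0.00
      vertex 12.33 1.65 0.00
      vertex 7.60 7.60 12.09
    endloop
  endfacet
  facet normal 0.8169 -0.3224 0.4783
    outer loop
      vertex 12.33 1.65 0.00
      vertex 15.12 8.72 0.00
      vertex 7.60 7.60 12.09
    endloop
  endfacet
endsolid part

The G0 Z moves step by Δz≈1.73 mm. The G1 loops shrink linearly with z, so the solid tapers from its base footprint up to z≈12.1. Closing with a flat bottom cap and the tapered top and triangulating gives 10 facets — a regular 6-sided pyramid, base circumscribed radius ≈ 7.6 mm, apex at z ≈ 12.1 mm.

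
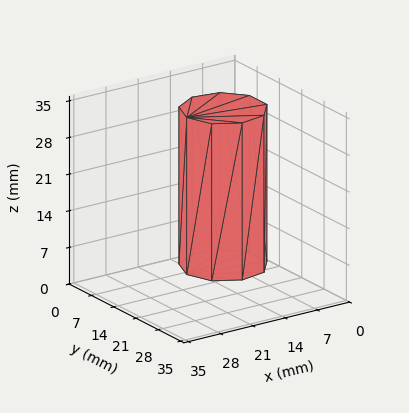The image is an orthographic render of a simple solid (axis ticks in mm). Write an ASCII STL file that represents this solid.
Reading the render: the shape is a regular 9-sided prism (a cylinder approximated with 9 flat sides), circumscribed radius ≈ 8 mm, height ≈ 30 mm (dimensions read to the nearest mm from the axis ticks). For the STL, each face is triangulated and given an outward normal.

solid part
  facet normal 0.0000 0.0000 -1.0000
    outer loop
      vertex 9.39 15.88 0.00
      vertex 14.13 13.14 0.00
      vertex 16.00 8.00 0.00
    endloop
  endfacet
  facet normal 0.0000 0.0000 -1.0000
    outer loop
      vertex 4.00 14.93 0.00
      vertex 9.39 15.88 0.00
      vertex 16.00 8.00 0.00
    endloop
  endfacet
  facet normal 0.0000 0.0000 -1.0000
    outer loop
      vertex 0.48 10.74 0.00
      vertex 4.00 14.93 0.00
      vertex 16.00 8.00 0.00
    endloop
  endfacet
  facet normal 0.0000 0.0000 -1.0000
    outer loop
      vertex 0.48 5.26 0.00
      vertex 0.48 10.74 0.00
      vertex 16.00 8.00 0.00
    endloop
  endfacet
  facet normal 0.0000 0.0000 -1.0000
    outer loop
      vertex 4.00 1.07 0.00
      vertex 0.48 5.26 0.00
      vertex 16.00 8.00 0.00
    endloop
  endfacet
  facet normal 0.0000 0.0000 -1.0000
    outer loop
      vertex 9.39 0.12 0.00
      vertex 4.00 1.07 0.00
      vertex 16.00 8.00 0.00
    endloop
  endfacet
  facet normal 0.0000 0.0000 -1.0000
    outer loop
      vertex 14.13 2.86 0.00
      vertex 9.39 0.12 0.00
      vertex 16.00 8.00 0.00
    endloop
  endfacet
  facet normal 0.0000 0.0000 1.0000
    outer loop
      vertex 16.00 8.00 30.00
      vertex 14.13 13.14 30.00
      vertex 9.39 15.88 30.00
    endloop
  endfacet
  facet normal 0.0000 0.0000 1.0000
    outer loop
      vertex 16.00 8.00 30.00
      vertex 9.39 15.88 30.00
      vertex 4.00 14.93 30.00
    endloop
  endfacet
  facet normal 0.0000 0.0000 1.0000
    outer loop
      vertex 16.00 8.00 30.00
      vertex 4.00 14.93 30.00
      vertex 0.48 10.74 30.00
    endloop
  endfacet
  facet normal 0.0000 0.0000 1.0000
    outer loop
      vertex 16.00 8.00 30.00
      vertex 0.48 10.74 30.00
      vertex 0.48 5.26 30.00
    endloop
  endfacet
  facet normal 0.0000 0.0000 1.0000
    outer loop
      vertex 16.00 8.00 30.00
      vertex 0.48 5.26 30.00
      vertex 4.00 1.07 30.00
    endloop
  endfacet
  facet normal 0.0000 0.0000 1.0000
    outer loop
      vertex 16.00 8.00 30.00
      vertex 4.00 1.07 30.00
      vertex 9.39 0.12 30.00
    endloop
  endfacet
  facet normal 0.0000 0.0000 1.0000
    outer loop
      vertex 16.00 8.00 30.00
      vertex 9.39 0.12 30.00
      vertex 14.13 2.86 30.00
    endloop
  endfacet
  facet normal 0.9397 0.3419 0.0000
    outer loop
      vertex 16.00 8.00 0.00
      vertex 14.13 13.14 0.00
      vertex 14.13 13.14 30.00
    endloop
  endfacet
  facet normal 0.9397 0.3419 0.0000
    outer loop
      vertex 16.00 8.00 0.00
      vertex 14.13 13.14 30.00
      vertex 16.00 8.00 30.00
    endloop
  endfacet
  facet normal 0.5005 0.8658 0.0000
    outer loop
      vertex 14.13 13.14 0.00
      vertex 9.39 15.88 0.00
      vertex 9.39 15.88 30.00
    endloop
  endfacet
  facet normal 0.5005 0.8658 0.0000
    outer loop
      vertex 14.13 13.14 0.00
      vertex 9.39 15.88 30.00
      vertex 14.13 13.14 30.00
    endloop
  endfacet
  facet normal -0.1736 0.9848 0.0000
    outer loop
      vertex 9.39 15.88 0.00
      vertex 4.00 14.93 0.00
      vertex 4.00 14.93 30.00
    endloop
  endfacet
  facet normal -0.1736 0.9848 0.0000
    outer loop
      vertex 9.39 15.88 0.00
      vertex 4.00 14.93 30.00
      vertex 9.39 15.88 30.00
    endloop
  endfacet
  facet normal -0.7657 0.6432 0.0000
    outer loop
      vertex 4.00 14.93 0.00
      vertex 0.48 10.74 0.00
      vertex 0.48 10.74 30.00
    endloop
  endfacet
  facet normal -0.7657 0.6432 0.0000
    outer loop
      vertex 4.00 14.93 0.00
      vertex 0.48 10.74 30.00
      vertex 4.00 14.93 30.00
    endloop
  endfacet
  facet normal -1.0000 0.0000 0.0000
    outer loop
      vertex 0.48 10.74 0.00
      vertex 0.48 5.26 0.00
      vertex 0.48 5.26 30.00
    endloop
  endfacet
  facet normal -1.0000 0.0000 0.0000
    outer loop
      vertex 0.48 10.74 0.00
      vertex 0.48 5.26 30.00
      vertex 0.48 10.74 30.00
    endloop
  endfacet
  facet normal -0.7657 -0.6432 0.0000
    outer loop
      vertex 0.48 5.26 0.00
      vertex 4.00 1.07 0.00
      vertex 4.00 1.07 30.00
    endloop
  endfacet
  facet normal -0.7657 -0.6432 0.0000
    outer loop
      vertex 0.48 5.26 0.00
      vertex 4.00 1.07 30.00
      vertex 0.48 5.26 30.00
    endloop
  endfacet
  facet normal -0.1736 -0.9848 0.0000
    outer loop
      vertex 4.00 1.07 0.00
      vertex 9.39 0.12 0.00
      vertex 9.39 0.12 30.00
    endloop
  endfacet
  facet normal -0.1736 -0.9848 0.0000
    outer loop
      vertex 4.00 1.07 0.00
      vertex 9.39 0.12 30.00
      vertex 4.00 1.07 30.00
    endloop
  endfacet
  facet normal 0.5005 -0.8658 0.0000
    outer loop
      vertex 9.39 0.12 0.00
      vertex 14.13 2.86 0.00
      vertex 14.13 2.86 30.00
    endloop
  endfacet
  facet normal 0.5005 -0.8658 0.0000
    outer loop
      vertex 9.39 0.12 0.00
      vertex 14.13 2.86 30.00
      vertex 9.39 0.12 30.00
    endloop
  endfacet
  facet normal 0.9397 -0.3419 0.0000
    outer loop
      vertex 14.13 2.86 0.00
      vertex 16.00 8.00 0.00
      vertex 16.00 8.00 30.00
    endloop
  endfacet
  facet normal 0.9397 -0.3419 0.0000
    outer loop
      vertex 14.13 2.86 0.00
      vertex 16.00 8.00 30.00
      vertex 14.13 2.86 30.00
    endloop
  endfacet
endsolid part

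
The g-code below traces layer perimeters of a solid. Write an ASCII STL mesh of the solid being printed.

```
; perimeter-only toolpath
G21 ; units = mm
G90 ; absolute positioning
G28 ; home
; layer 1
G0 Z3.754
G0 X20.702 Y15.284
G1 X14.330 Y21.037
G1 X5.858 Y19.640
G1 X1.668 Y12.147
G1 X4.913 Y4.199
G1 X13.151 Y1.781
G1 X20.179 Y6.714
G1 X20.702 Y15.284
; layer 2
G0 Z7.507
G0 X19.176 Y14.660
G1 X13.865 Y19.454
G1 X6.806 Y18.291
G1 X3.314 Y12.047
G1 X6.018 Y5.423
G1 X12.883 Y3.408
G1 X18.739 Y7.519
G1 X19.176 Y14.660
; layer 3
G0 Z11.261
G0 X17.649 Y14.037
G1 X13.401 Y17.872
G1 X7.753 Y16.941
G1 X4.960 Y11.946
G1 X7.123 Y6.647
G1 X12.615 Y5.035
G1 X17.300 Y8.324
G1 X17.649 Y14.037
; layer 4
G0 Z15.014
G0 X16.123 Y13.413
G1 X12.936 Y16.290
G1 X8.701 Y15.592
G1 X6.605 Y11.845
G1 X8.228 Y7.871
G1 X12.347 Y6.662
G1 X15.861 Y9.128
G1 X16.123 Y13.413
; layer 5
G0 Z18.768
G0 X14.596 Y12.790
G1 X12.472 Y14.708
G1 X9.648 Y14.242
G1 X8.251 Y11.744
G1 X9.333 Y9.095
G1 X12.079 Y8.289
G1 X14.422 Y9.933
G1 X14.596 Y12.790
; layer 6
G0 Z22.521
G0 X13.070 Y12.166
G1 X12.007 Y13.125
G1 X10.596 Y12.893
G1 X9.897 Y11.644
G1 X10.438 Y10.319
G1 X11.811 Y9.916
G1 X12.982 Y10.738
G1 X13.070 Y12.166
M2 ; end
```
solid part
  facet normal 0.0000 0.0000 -1.0000
    outer loop
      vertex 4.911 20.990 0.000
      vertex 14.794 22.619 0.000
      vertex 22.229 15.907 0.000
    endloop
  endfacet
  facet normal 0.0000 0.0000 -1.0000
    outer loop
      vertex 0.022 12.248 0.000
      vertex 4.911 20.990 0.000
      vertex 22.229 15.907 0.000
    endloop
  endfacet
  facet normal 0.0000 0.0000 -1.0000
    outer loop
      vertex 3.808 2.975 0.000
      vertex 0.022 12.248 0.000
      vertex 22.229 15.907 0.000
    endloop
  endfacet
  facet normal 0.0000 0.0000 -1.0000
    outer loop
      vertex 13.419 0.154 0.000
      vertex 3.808 2.975 0.000
      vertex 22.229 15.907 0.000
    endloop
  endfacet
  facet normal 0.0000 0.0000 -1.0000
    outer loop
      vertex 21.618 5.909 0.000
      vertex 13.419 0.154 0.000
      vertex 22.229 15.907 0.000
    endloop
  endfacet
  facet normal 0.6231 0.6902 0.3680
    outer loop
      vertex 22.229 15.907 0.000
      vertex 14.794 22.619 0.000
      vertex 11.543 11.543 26.275
    endloop
  endfacet
  facet normal -0.1512 0.9174 0.3680
    outer loop
      vertex 14.794 22.619 0.000
      vertex 4.911 20.990 0.000
      vertex 11.543 11.543 26.275
    endloop
  endfacet
  facet normal -0.8115 0.4539 0.3680
    outer loop
      vertex 4.911 20.990 0.000
      vertex 0.022 12.248 0.000
      vertex 11.543 11.543 26.275
    endloop
  endfacet
  facet normal -0.8608 -0.3515 0.3680
    outer loop
      vertex 0.022 12.248 0.000
      vertex 3.808 2.975 0.000
      vertex 11.543 11.543 26.275
    endloop
  endfacet
  facet normal -0.2619 -0.8922 0.3680
    outer loop
      vertex 3.808 2.975 0.000
      vertex 13.419 0.154 0.000
      vertex 11.543 11.543 26.275
    endloop
  endfacet
  facet normal 0.5342 -0.7611 0.3680
    outer loop
      vertex 13.419 0.154 0.000
      vertex 21.618 5.909 0.000
      vertex 11.543 11.543 26.275
    endloop
  endfacet
  facet normal 0.9281 -0.0567 0.3680
    outer loop
      vertex 21.618 5.909 0.000
      vertex 22.229 15.907 0.000
      vertex 11.543 11.543 26.275
    endloop
  endfacet
endsolid part

The G0 Z moves step by Δz≈3.754 mm. The G1 loops shrink linearly with z, so the solid tapers from its base footprint up to z≈26.3. Closing with a flat bottom cap and the tapered top and triangulating gives 12 facets — a regular 7-sided pyramid, base circumscribed radius ≈ 11.5 mm, apex at z ≈ 26.3 mm.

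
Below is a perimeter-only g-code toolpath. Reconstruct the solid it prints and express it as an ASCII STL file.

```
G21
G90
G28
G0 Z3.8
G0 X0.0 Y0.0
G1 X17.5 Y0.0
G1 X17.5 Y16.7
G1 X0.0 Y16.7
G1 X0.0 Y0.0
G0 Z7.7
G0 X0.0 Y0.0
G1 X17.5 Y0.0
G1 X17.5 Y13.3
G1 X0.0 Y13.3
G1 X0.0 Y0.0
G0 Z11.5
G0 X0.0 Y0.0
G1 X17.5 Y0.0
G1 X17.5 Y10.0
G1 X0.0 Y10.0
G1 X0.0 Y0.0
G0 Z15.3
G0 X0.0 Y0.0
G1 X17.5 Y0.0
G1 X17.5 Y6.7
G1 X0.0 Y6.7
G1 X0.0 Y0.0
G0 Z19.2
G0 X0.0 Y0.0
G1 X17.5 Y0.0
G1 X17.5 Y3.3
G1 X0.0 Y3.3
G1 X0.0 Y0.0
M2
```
solid part
  facet normal 0.0000 0.0000 -1.0000
    outer loop
      vertex 17.5 20.0 0.0
      vertex 17.5 0.0 0.0
      vertex 0.0 0.0 0.0
    endloop
  endfacet
  facet normal 0.0000 0.0000 -1.0000
    outer loop
      vertex 0.0 20.0 0.0
      vertex 17.5 20.0 0.0
      vertex 0.0 0.0 0.0
    endloop
  endfacet
  facet normal 0.0000 -1.0000 0.0000
    outer loop
      vertex 0.0 0.0 0.0
      vertex 17.5 0.0 0.0
      vertex 17.5 0.0 23.0
    endloop
  endfacet
  facet normal 0.0000 -1.0000 0.0000
    outer loop
      vertex 0.0 0.0 0.0
      vertex 17.5 0.0 23.0
      vertex 0.0 0.0 23.0
    endloop
  endfacet
  facet normal 0.0000 0.7546 0.6562
    outer loop
      vertex 0.0 0.0 23.0
      vertex 17.5 0.0 23.0
      vertex 17.5 20.0 0.0
    endloop
  endfacet
  facet normal 0.0000 0.7546 0.6562
    outer loop
      vertex 0.0 0.0 23.0
      vertex 17.5 20.0 0.0
      vertex 0.0 20.0 0.0
    endloop
  endfacet
  facet normal -1.0000 0.0000 0.0000
    outer loop
      vertex 0.0 0.0 23.0
      vertex 0.0 20.0 0.0
      vertex 0.0 0.0 0.0
    endloop
  endfacet
  facet normal 1.0000 0.0000 0.0000
    outer loop
      vertex 17.5 0.0 0.0
      vertex 17.5 20.0 0.0
      vertex 17.5 0.0 23.0
    endloop
  endfacet
endsolid part

The G0 Z moves step by Δz≈3.8 mm. The G1 loops shrink linearly with z, so the solid tapers from its base footprint up to z≈23. Closing with a flat bottom cap and the tapered top and triangulating gives 8 facets — a wedge (ramp): 17.5 × 20 mm base, rising to 23 mm along the y=0 edge and sloping linearly to z=0 at y=20.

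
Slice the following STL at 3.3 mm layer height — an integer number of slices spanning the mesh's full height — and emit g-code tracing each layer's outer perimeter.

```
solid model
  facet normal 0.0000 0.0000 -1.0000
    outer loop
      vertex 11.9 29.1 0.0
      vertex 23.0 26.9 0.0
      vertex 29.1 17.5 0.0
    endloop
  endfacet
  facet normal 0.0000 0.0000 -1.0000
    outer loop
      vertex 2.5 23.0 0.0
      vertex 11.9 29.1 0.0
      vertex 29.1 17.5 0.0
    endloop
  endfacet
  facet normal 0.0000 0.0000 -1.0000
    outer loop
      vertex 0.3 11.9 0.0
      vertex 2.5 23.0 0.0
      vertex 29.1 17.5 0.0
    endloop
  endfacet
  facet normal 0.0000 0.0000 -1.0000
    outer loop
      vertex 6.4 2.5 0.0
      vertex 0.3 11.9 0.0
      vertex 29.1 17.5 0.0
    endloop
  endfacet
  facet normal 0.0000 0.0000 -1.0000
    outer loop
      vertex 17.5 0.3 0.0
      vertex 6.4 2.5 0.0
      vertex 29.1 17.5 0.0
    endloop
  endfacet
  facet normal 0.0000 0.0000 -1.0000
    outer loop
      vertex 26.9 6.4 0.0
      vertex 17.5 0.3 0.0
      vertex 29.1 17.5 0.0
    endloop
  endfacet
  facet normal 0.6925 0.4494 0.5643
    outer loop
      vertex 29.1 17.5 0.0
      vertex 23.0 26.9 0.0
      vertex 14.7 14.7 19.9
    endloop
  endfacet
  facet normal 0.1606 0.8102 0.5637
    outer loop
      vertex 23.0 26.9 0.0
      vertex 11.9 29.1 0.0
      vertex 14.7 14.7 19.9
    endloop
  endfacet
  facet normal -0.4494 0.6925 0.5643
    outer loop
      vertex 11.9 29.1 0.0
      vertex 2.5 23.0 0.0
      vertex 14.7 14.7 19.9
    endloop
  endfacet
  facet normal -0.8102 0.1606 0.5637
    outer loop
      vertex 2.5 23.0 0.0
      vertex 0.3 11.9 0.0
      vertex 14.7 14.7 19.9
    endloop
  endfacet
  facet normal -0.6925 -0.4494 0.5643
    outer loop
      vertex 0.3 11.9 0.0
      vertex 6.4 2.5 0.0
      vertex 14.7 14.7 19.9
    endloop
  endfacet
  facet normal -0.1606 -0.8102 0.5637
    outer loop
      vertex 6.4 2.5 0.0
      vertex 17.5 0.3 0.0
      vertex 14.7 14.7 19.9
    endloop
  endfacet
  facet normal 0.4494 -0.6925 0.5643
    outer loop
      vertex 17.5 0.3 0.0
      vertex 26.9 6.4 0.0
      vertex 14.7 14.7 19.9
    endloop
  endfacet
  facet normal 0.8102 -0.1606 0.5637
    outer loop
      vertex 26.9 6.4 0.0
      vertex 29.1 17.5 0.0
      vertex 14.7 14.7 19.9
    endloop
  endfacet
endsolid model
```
; perimeter-only toolpath
G21 ; units = mm
G90 ; absolute positioning
G28 ; home
; layer 1
G0 Z3.3
G0 X26.7 Y17.0
G1 X21.6 Y24.9
G1 X12.4 Y26.7
G1 X4.5 Y21.6
G1 X2.7 Y12.4
G1 X7.8 Y4.5
G1 X17.0 Y2.7
G1 X24.9 Y7.8
G1 X26.7 Y17.0
; layer 2
G0 Z6.6
G0 X24.3 Y16.6
G1 X20.2 Y22.8
G1 X12.8 Y24.3
G1 X6.6 Y20.2
G1 X5.1 Y12.8
G1 X9.2 Y6.6
G1 X16.6 Y5.1
G1 X22.8 Y9.2
G1 X24.3 Y16.6
; layer 3
G0 Z9.9
G0 X21.9 Y16.1
G1 X18.9 Y20.8
G1 X13.3 Y21.9
G1 X8.6 Y18.9
G1 X7.5 Y13.3
G1 X10.6 Y8.6
G1 X16.1 Y7.5
G1 X20.8 Y10.6
G1 X21.9 Y16.1
; layer 4
G0 Z13.3
G0 X19.5 Y15.6
G1 X17.5 Y18.8
G1 X13.8 Y19.5
G1 X10.6 Y17.5
G1 X9.9 Y13.8
G1 X11.9 Y10.6
G1 X15.6 Y9.9
G1 X18.8 Y11.9
G1 X19.5 Y15.6
; layer 5
G0 Z16.6
G0 X17.1 Y15.2
G1 X16.1 Y16.7
G1 X14.2 Y17.1
G1 X12.7 Y16.1
G1 X12.3 Y14.2
G1 X13.3 Y12.7
G1 X15.2 Y12.3
G1 X16.7 Y13.3
G1 X17.1 Y15.2
M2 ; end

The solid is a regular 8-sided pyramid, base circumscribed radius ≈ 14.7 mm, apex at z ≈ 19.9 mm. Slicing at Δz = 3.3 mm — 6 equal slices spanning the solid's height, so layer i sits at z = i·h/6 — gives 5 non-empty perimeters. Each is a 8-segment closed polygon; G0 lifts to the layer z and rapids to the start vertex, then G1 traces the edges. The cross-section shrinks linearly with z (the slice at the apex is degenerate and omitted).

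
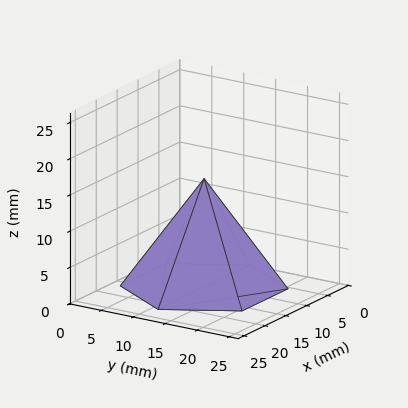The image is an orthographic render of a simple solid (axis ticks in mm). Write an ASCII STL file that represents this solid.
Reading the render: the shape is a regular 6-sided pyramid, base circumscribed radius ≈ 11 mm, apex at z ≈ 15 mm (dimensions read to the nearest mm from the axis ticks). For the STL, each face is triangulated and given an outward normal.

solid part
  facet normal 0.0000 0.0000 -1.0000
    outer loop
      vertex 5.500 20.526 0.000
      vertex 16.500 20.526 0.000
      vertex 22.000 11.000 0.000
    endloop
  endfacet
  facet normal 0.0000 0.0000 -1.0000
    outer loop
      vertex 0.000 11.000 0.000
      vertex 5.500 20.526 0.000
      vertex 22.000 11.000 0.000
    endloop
  endfacet
  facet normal 0.0000 0.0000 -1.0000
    outer loop
      vertex 5.500 1.474 0.000
      vertex 0.000 11.000 0.000
      vertex 22.000 11.000 0.000
    endloop
  endfacet
  facet normal 0.0000 0.0000 -1.0000
    outer loop
      vertex 16.500 1.474 0.000
      vertex 5.500 1.474 0.000
      vertex 22.000 11.000 0.000
    endloop
  endfacet
  facet normal 0.7311 0.4221 0.5361
    outer loop
      vertex 22.000 11.000 0.000
      vertex 16.500 20.526 0.000
      vertex 11.000 11.000 15.000
    endloop
  endfacet
  facet normal 0.0000 0.8442 0.5361
    outer loop
      vertex 16.500 20.526 0.000
      vertex 5.500 20.526 0.000
      vertex 11.000 11.000 15.000
    endloop
  endfacet
  facet normal -0.7311 0.4221 0.5361
    outer loop
      vertex 5.500 20.526 0.000
      vertex 0.000 11.000 0.000
      vertex 11.000 11.000 15.000
    endloop
  endfacet
  facet normal -0.7311 -0.4221 0.5361
    outer loop
      vertex 0.000 11.000 0.000
      vertex 5.500 1.474 0.000
      vertex 11.000 11.000 15.000
    endloop
  endfacet
  facet normal 0.0000 -0.8442 0.5361
    outer loop
      vertex 5.500 1.474 0.000
      vertex 16.500 1.474 0.000
      vertex 11.000 11.000 15.000
    endloop
  endfacet
  facet normal 0.7311 -0.4221 0.5361
    outer loop
      vertex 16.500 1.474 0.000
      vertex 22.000 11.000 0.000
      vertex 11.000 11.000 15.000
    endloop
  endfacet
endsolid part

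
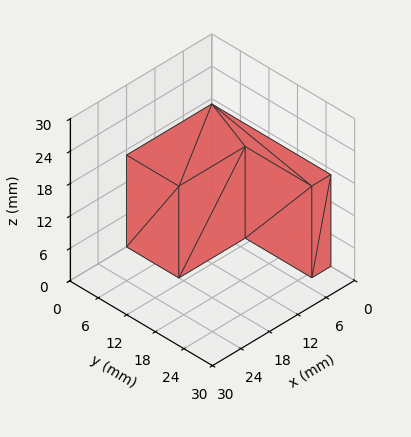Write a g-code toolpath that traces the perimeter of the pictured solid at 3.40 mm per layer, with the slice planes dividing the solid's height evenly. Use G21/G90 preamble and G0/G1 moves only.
Reading the render: the shape is an L-shaped prism: outer 18 × 25 mm, arm thicknesses ≈ 11 mm (horizontal) and 4 mm (vertical), extruded 17 mm in z (dimensions read to the nearest mm from the axis ticks). For the g-code, the solid's height is divided into equal slices at the stated Δz and each level perimeter traced with G1 moves after a G0 lift.

; perimeter-only toolpath
G21 ; units = mm
G90 ; absolute positioning
G28 ; home
; layer 1
G0 Z3.40
G0 X0.00 Y0.00
G1 X18.00 Y0.00
G1 X18.00 Y11.00
G1 X4.00 Y11.00
G1 X4.00 Y25.00
G1 X0.00 Y25.00
G1 X0.00 Y0.00
; layer 2
G0 Z6.80
G0 X0.00 Y0.00
G1 X18.00 Y0.00
G1 X18.00 Y11.00
G1 X4.00 Y11.00
G1 X4.00 Y25.00
G1 X0.00 Y25.00
G1 X0.00 Y0.00
; layer 3
G0 Z10.20
G0 X0.00 Y0.00
G1 X18.00 Y0.00
G1 X18.00 Y11.00
G1 X4.00 Y11.00
G1 X4.00 Y25.00
G1 X0.00 Y25.00
G1 X0.00 Y0.00
; layer 4
G0 Z13.60
G0 X0.00 Y0.00
G1 X18.00 Y0.00
G1 X18.00 Y11.00
G1 X4.00 Y11.00
G1 X4.00 Y25.00
G1 X0.00 Y25.00
G1 X0.00 Y0.00
; layer 5
G0 Z17.00
G0 X0.00 Y0.00
G1 X18.00 Y0.00
G1 X18.00 Y11.00
G1 X4.00 Y11.00
G1 X4.00 Y25.00
G1 X0.00 Y25.00
G1 X0.00 Y0.00
M2 ; end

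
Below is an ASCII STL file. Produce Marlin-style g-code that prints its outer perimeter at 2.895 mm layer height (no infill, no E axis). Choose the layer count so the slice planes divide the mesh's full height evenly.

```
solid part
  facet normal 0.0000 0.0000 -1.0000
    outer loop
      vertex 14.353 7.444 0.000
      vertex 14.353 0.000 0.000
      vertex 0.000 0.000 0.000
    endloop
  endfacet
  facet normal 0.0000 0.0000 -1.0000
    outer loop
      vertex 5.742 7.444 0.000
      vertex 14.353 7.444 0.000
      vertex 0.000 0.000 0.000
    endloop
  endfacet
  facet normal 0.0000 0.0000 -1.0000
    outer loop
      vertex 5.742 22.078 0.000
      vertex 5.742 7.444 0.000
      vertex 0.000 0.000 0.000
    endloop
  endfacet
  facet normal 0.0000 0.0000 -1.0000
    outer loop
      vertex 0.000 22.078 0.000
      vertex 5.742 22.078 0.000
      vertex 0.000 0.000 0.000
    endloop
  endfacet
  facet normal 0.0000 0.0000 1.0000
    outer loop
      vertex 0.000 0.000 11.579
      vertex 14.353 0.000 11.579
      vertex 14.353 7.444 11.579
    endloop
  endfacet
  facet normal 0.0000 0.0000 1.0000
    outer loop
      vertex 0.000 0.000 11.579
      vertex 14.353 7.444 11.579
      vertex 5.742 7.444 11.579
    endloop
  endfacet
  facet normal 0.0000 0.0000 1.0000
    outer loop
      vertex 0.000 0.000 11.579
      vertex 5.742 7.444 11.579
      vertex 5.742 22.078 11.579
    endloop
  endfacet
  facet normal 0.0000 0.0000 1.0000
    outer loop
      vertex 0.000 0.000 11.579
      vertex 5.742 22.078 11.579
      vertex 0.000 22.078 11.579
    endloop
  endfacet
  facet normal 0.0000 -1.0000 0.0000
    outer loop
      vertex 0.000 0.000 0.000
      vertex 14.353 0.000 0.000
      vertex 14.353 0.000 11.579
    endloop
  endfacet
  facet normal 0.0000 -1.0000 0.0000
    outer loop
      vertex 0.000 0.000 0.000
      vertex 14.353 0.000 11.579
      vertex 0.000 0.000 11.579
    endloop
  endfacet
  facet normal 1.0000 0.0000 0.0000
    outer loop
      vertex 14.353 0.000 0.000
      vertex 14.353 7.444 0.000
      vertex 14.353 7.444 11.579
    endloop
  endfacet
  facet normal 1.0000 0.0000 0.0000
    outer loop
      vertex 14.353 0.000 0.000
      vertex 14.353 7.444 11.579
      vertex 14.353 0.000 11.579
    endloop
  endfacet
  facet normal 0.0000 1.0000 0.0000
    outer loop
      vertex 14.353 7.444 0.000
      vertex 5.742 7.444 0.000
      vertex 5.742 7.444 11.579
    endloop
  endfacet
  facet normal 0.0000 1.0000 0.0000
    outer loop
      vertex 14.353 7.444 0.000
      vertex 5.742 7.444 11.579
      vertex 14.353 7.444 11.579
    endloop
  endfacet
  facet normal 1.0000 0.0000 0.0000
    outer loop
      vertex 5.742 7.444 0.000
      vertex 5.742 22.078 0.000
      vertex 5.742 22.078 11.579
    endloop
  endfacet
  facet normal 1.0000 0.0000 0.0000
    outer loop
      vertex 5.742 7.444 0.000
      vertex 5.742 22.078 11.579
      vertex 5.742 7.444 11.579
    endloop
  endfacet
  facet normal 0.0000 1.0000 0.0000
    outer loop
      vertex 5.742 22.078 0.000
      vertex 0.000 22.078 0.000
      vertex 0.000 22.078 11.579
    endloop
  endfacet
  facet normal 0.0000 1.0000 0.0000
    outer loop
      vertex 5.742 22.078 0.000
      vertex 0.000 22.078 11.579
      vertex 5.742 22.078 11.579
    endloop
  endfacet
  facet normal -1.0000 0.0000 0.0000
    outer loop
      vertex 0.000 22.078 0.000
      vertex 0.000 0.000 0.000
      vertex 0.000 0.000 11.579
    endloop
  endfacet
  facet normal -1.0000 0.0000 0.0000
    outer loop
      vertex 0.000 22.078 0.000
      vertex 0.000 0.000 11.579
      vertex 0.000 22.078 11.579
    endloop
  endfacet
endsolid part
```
; perimeter-only toolpath
G21 ; units = mm
G90 ; absolute positioning
G28 ; home
; layer 1
G0 Z2.895
G0 X0.000 Y0.000
G1 X14.353 Y0.000
G1 X14.353 Y7.444
G1 X5.742 Y7.444
G1 X5.742 Y22.078
G1 X0.000 Y22.078
G1 X0.000 Y0.000
; layer 2
G0 Z5.790
G0 X0.000 Y0.000
G1 X14.353 Y0.000
G1 X14.353 Y7.444
G1 X5.742 Y7.444
G1 X5.742 Y22.078
G1 X0.000 Y22.078
G1 X0.000 Y0.000
; layer 3
G0 Z8.684
G0 X0.000 Y0.000
G1 X14.353 Y0.000
G1 X14.353 Y7.444
G1 X5.742 Y7.444
G1 X5.742 Y22.078
G1 X0.000 Y22.078
G1 X0.000 Y0.000
; layer 4
G0 Z11.579
G0 X0.000 Y0.000
G1 X14.353 Y0.000
G1 X14.353 Y7.444
G1 X5.742 Y7.444
G1 X5.742 Y22.078
G1 X0.000 Y22.078
G1 X0.000 Y0.000
M2 ; end

The solid is an L-shaped prism: outer 14.4 × 22.1 mm, arm thicknesses ≈ 7.44 mm (horizontal) and 5.74 mm (vertical), extruded 11.6 mm in z. Slicing at Δz = 2.895 mm — 4 equal slices spanning the solid's height, so layer i sits at z = i·h/4 — gives 4 non-empty perimeters. Each is a 6-segment closed polygon; G0 lifts to the layer z and rapids to the start vertex, then G1 traces the edges.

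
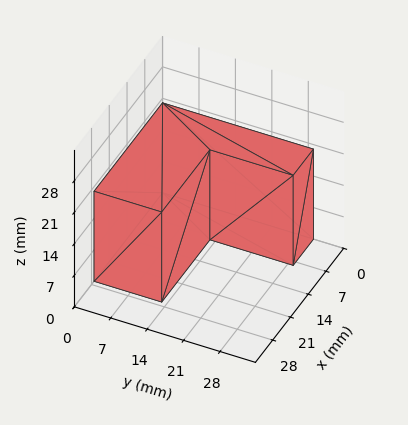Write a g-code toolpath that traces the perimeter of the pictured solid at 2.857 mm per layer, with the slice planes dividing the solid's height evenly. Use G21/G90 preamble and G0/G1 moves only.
Reading the render: the shape is an L-shaped prism: outer 27 × 29 mm, arm thicknesses ≈ 13 mm (horizontal) and 8 mm (vertical), extruded 20 mm in z (dimensions read to the nearest mm from the axis ticks). For the g-code, the solid's height is divided into equal slices at the stated Δz and each level perimeter traced with G1 moves after a G0 lift.

; perimeter-only toolpath
G21 ; units = mm
G90 ; absolute positioning
G28 ; home
; layer 1
G0 Z2.857
G0 X0.000 Y0.000
G1 X27.000 Y0.000
G1 X27.000 Y13.000
G1 X8.000 Y13.000
G1 X8.000 Y29.000
G1 X0.000 Y29.000
G1 X0.000 Y0.000
; layer 2
G0 Z5.714
G0 X0.000 Y0.000
G1 X27.000 Y0.000
G1 X27.000 Y13.000
G1 X8.000 Y13.000
G1 X8.000 Y29.000
G1 X0.000 Y29.000
G1 X0.000 Y0.000
; layer 3
G0 Z8.571
G0 X0.000 Y0.000
G1 X27.000 Y0.000
G1 X27.000 Y13.000
G1 X8.000 Y13.000
G1 X8.000 Y29.000
G1 X0.000 Y29.000
G1 X0.000 Y0.000
; layer 4
G0 Z11.429
G0 X0.000 Y0.000
G1 X27.000 Y0.000
G1 X27.000 Y13.000
G1 X8.000 Y13.000
G1 X8.000 Y29.000
G1 X0.000 Y29.000
G1 X0.000 Y0.000
; layer 5
G0 Z14.286
G0 X0.000 Y0.000
G1 X27.000 Y0.000
G1 X27.000 Y13.000
G1 X8.000 Y13.000
G1 X8.000 Y29.000
G1 X0.000 Y29.000
G1 X0.000 Y0.000
; layer 6
G0 Z17.143
G0 X0.000 Y0.000
G1 X27.000 Y0.000
G1 X27.000 Y13.000
G1 X8.000 Y13.000
G1 X8.000 Y29.000
G1 X0.000 Y29.000
G1 X0.000 Y0.000
; layer 7
G0 Z20.000
G0 X0.000 Y0.000
G1 X27.000 Y0.000
G1 X27.000 Y13.000
G1 X8.000 Y13.000
G1 X8.000 Y29.000
G1 X0.000 Y29.000
G1 X0.000 Y0.000
M2 ; end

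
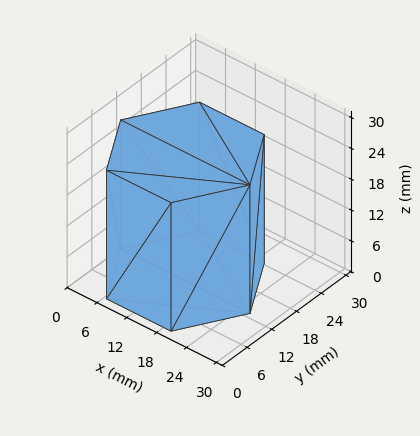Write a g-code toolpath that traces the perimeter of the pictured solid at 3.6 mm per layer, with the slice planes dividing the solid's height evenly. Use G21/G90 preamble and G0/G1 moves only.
Reading the render: the shape is a regular 6-sided prism (a cylinder approximated with 6 flat sides), circumscribed radius ≈ 13 mm, height ≈ 25 mm (dimensions read to the nearest mm from the axis ticks). For the g-code, the solid's height is divided into equal slices at the stated Δz and each level perimeter traced with G1 moves after a G0 lift.

; perimeter-only toolpath
G21 ; units = mm
G90 ; absolute positioning
G28 ; home
; layer 1
G0 Z3.6
G0 X26.0 Y13.0
G1 X19.5 Y24.3
G1 X6.5 Y24.3
G1 X0.0 Y13.0
G1 X6.5 Y1.7
G1 X19.5 Y1.7
G1 X26.0 Y13.0
; layer 2
G0 Z7.1
G0 X26.0 Y13.0
G1 X19.5 Y24.3
G1 X6.5 Y24.3
G1 X0.0 Y13.0
G1 X6.5 Y1.7
G1 X19.5 Y1.7
G1 X26.0 Y13.0
; layer 3
G0 Z10.7
G0 X26.0 Y13.0
G1 X19.5 Y24.3
G1 X6.5 Y24.3
G1 X0.0 Y13.0
G1 X6.5 Y1.7
G1 X19.5 Y1.7
G1 X26.0 Y13.0
; layer 4
G0 Z14.3
G0 X26.0 Y13.0
G1 X19.5 Y24.3
G1 X6.5 Y24.3
G1 X0.0 Y13.0
G1 X6.5 Y1.7
G1 X19.5 Y1.7
G1 X26.0 Y13.0
; layer 5
G0 Z17.9
G0 X26.0 Y13.0
G1 X19.5 Y24.3
G1 X6.5 Y24.3
G1 X0.0 Y13.0
G1 X6.5 Y1.7
G1 X19.5 Y1.7
G1 X26.0 Y13.0
; layer 6
G0 Z21.4
G0 X26.0 Y13.0
G1 X19.5 Y24.3
G1 X6.5 Y24.3
G1 X0.0 Y13.0
G1 X6.5 Y1.7
G1 X19.5 Y1.7
G1 X26.0 Y13.0
; layer 7
G0 Z25.0
G0 X26.0 Y13.0
G1 X19.5 Y24.3
G1 X6.5 Y24.3
G1 X0.0 Y13.0
G1 X6.5 Y1.7
G1 X19.5 Y1.7
G1 X26.0 Y13.0
M2 ; end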